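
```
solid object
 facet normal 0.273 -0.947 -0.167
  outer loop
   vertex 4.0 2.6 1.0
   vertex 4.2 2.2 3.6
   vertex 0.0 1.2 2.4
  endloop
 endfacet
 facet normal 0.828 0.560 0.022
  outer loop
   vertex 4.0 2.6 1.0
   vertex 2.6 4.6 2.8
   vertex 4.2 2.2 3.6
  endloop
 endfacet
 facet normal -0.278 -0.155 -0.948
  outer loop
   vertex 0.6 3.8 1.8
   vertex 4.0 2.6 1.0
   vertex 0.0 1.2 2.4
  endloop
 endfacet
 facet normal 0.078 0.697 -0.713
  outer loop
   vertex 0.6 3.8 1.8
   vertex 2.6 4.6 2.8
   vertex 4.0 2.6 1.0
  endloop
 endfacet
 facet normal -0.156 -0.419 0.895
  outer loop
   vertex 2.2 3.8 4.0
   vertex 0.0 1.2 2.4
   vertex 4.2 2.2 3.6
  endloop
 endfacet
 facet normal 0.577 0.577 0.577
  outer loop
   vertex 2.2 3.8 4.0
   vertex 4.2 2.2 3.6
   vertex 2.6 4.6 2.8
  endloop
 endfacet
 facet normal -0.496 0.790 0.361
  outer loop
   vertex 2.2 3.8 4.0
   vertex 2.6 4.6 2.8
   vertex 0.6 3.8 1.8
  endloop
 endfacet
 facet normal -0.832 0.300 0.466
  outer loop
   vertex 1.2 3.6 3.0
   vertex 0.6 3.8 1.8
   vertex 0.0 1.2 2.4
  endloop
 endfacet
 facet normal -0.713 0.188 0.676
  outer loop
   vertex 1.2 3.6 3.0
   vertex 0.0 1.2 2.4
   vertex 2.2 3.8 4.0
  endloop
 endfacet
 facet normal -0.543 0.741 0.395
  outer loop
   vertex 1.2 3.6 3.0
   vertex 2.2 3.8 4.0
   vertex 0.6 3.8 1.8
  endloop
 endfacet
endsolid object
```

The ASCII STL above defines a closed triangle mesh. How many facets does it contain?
10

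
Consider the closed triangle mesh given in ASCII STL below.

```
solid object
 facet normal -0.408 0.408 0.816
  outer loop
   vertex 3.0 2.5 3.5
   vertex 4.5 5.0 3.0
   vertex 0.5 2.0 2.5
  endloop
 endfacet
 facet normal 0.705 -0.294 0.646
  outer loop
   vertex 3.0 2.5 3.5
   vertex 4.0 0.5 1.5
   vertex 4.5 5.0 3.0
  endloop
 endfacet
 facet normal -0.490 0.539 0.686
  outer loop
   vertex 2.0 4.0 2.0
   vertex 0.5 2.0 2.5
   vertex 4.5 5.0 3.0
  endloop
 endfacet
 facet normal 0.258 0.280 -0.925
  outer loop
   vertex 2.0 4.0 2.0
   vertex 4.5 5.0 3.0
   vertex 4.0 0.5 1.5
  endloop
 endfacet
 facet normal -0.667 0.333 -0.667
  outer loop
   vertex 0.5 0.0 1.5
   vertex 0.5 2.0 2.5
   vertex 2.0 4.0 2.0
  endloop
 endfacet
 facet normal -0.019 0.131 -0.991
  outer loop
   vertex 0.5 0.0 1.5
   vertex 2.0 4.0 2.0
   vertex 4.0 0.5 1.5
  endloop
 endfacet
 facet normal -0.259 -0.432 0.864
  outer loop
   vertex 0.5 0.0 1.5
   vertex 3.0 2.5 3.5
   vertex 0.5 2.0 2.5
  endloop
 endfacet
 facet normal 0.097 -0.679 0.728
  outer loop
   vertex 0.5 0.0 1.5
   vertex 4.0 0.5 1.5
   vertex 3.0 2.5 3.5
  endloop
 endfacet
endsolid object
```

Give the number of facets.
8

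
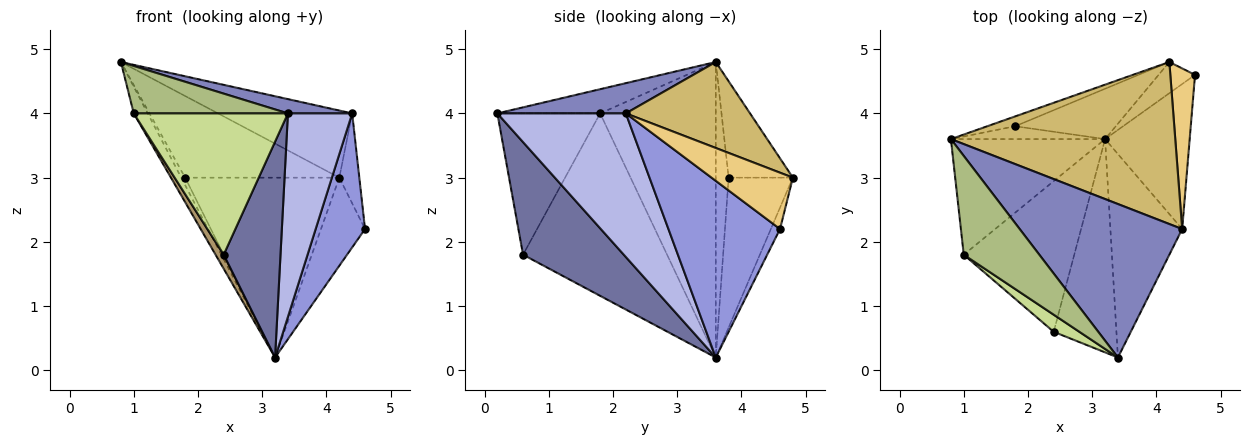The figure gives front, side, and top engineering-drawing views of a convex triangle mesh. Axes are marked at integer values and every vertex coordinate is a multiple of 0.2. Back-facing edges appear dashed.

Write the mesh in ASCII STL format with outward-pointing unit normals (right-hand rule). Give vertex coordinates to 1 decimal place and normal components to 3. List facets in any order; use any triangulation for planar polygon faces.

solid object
 facet normal 0.784 -0.442 -0.437
  outer loop
   vertex 2.4 0.6 1.8
   vertex 3.2 3.6 0.2
   vertex 3.4 0.2 4.0
  endloop
 endfacet
 facet normal 0.182 -0.091 0.979
  outer loop
   vertex 4.4 2.2 4.0
   vertex 0.8 3.6 4.8
   vertex 3.4 0.2 4.0
  endloop
 endfacet
 facet normal 0.838 -0.371 -0.401
  outer loop
   vertex 4.4 2.2 4.0
   vertex 3.2 3.6 0.2
   vertex 4.6 4.6 2.2
  endloop
 endfacet
 facet normal 0.816 -0.408 -0.408
  outer loop
   vertex 4.4 2.2 4.0
   vertex 3.4 0.2 4.0
   vertex 3.2 3.6 0.2
  endloop
 endfacet
 facet normal -0.856 0.261 -0.447
  outer loop
   vertex 1.8 3.8 3.0
   vertex 3.2 3.6 0.2
   vertex 0.8 3.6 4.8
  endloop
 endfacet
 facet normal -0.277 -0.416 0.866
  outer loop
   vertex 1.0 1.8 4.0
   vertex 3.4 0.2 4.0
   vertex 0.8 3.6 4.8
  endloop
 endfacet
 facet normal -0.552 -0.828 0.100
  outer loop
   vertex 1.0 1.8 4.0
   vertex 2.4 0.6 1.8
   vertex 3.4 0.2 4.0
  endloop
 endfacet
 facet normal -0.882 0.106 -0.460
  outer loop
   vertex 1.0 1.8 4.0
   vertex 0.8 3.6 4.8
   vertex 3.2 3.6 0.2
  endloop
 endfacet
 facet normal -0.854 -0.048 -0.517
  outer loop
   vertex 1.0 1.8 4.0
   vertex 3.2 3.6 0.2
   vertex 2.4 0.6 1.8
  endloop
 endfacet
 facet normal 0.334 0.361 0.871
  outer loop
   vertex 4.2 4.8 3.0
   vertex 0.8 3.6 4.8
   vertex 4.4 2.2 4.0
  endloop
 endfacet
 facet normal 0.893 0.219 0.392
  outer loop
   vertex 4.2 4.8 3.0
   vertex 4.4 2.2 4.0
   vertex 4.6 4.6 2.2
  endloop
 endfacet
 facet normal -0.382 0.917 -0.110
  outer loop
   vertex 4.2 4.8 3.0
   vertex 1.8 3.8 3.0
   vertex 0.8 3.6 4.8
  endloop
 endfacet
 facet normal -0.193 0.925 -0.328
  outer loop
   vertex 4.2 4.8 3.0
   vertex 4.6 4.6 2.2
   vertex 3.2 3.6 0.2
  endloop
 endfacet
 facet normal -0.372 0.894 -0.250
  outer loop
   vertex 4.2 4.8 3.0
   vertex 3.2 3.6 0.2
   vertex 1.8 3.8 3.0
  endloop
 endfacet
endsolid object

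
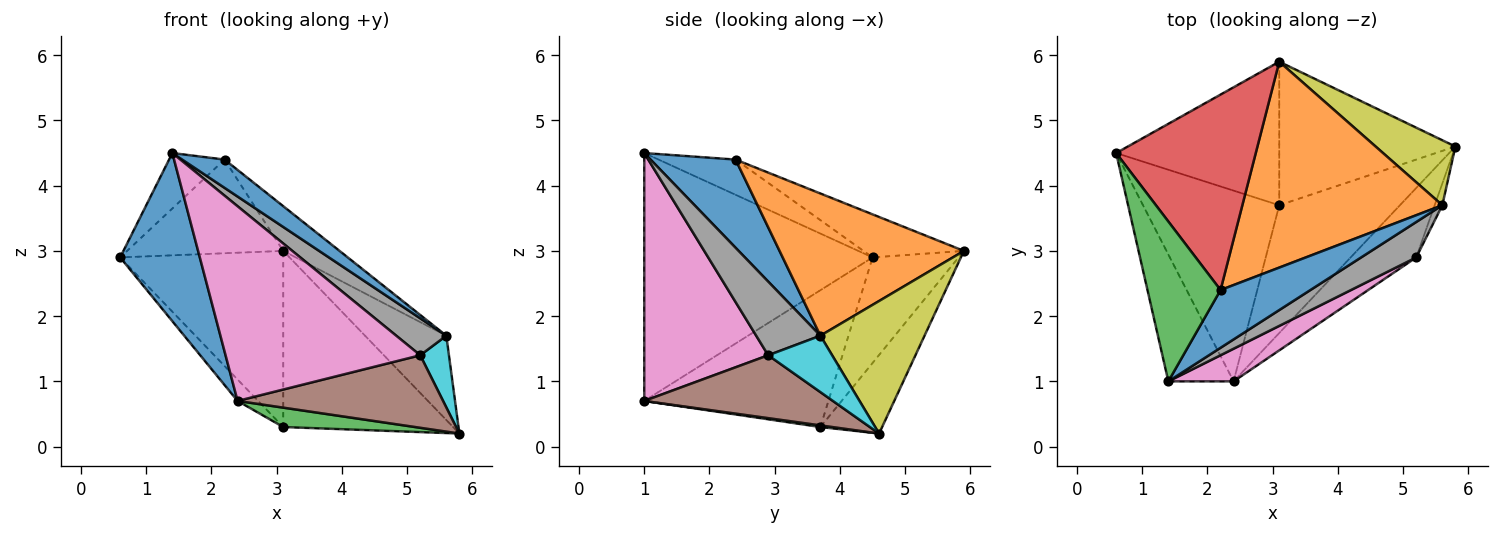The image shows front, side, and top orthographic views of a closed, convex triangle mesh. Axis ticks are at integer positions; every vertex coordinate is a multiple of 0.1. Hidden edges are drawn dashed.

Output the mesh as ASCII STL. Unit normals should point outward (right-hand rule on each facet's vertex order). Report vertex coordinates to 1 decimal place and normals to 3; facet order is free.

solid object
 facet normal -0.916 -0.320 -0.241
  outer loop
   vertex 1.4 1.0 4.5
   vertex 0.6 4.5 2.9
   vertex 2.4 1.0 0.7
  endloop
 endfacet
 facet normal -0.706 0.079 -0.703
  outer loop
   vertex 3.1 3.7 0.3
   vertex 2.4 1.0 0.7
   vertex 0.6 4.5 2.9
  endloop
 endfacet
 facet normal 0.013 -0.150 -0.989
  outer loop
   vertex 3.1 3.7 0.3
   vertex 5.8 4.6 0.2
   vertex 2.4 1.0 0.7
  endloop
 endfacet
 facet normal -0.378 0.718 -0.585
  outer loop
   vertex 3.1 3.7 0.3
   vertex 0.6 4.5 2.9
   vertex 3.1 5.9 3.0
  endloop
 endfacet
 facet normal -0.271 0.746 -0.608
  outer loop
   vertex 3.1 3.7 0.3
   vertex 3.1 5.9 3.0
   vertex 5.8 4.6 0.2
  endloop
 endfacet
 facet normal 0.553 -0.602 -0.576
  outer loop
   vertex 5.2 2.9 1.4
   vertex 2.4 1.0 0.7
   vertex 5.8 4.6 0.2
  endloop
 endfacet
 facet normal 0.532 -0.835 0.140
  outer loop
   vertex 5.2 2.9 1.4
   vertex 1.4 1.0 4.5
   vertex 2.4 1.0 0.7
  endloop
 endfacet
 facet normal 0.679 -0.530 0.508
  outer loop
   vertex 5.6 3.7 1.7
   vertex 1.4 1.0 4.5
   vertex 5.2 2.9 1.4
  endloop
 endfacet
 facet normal 0.712 0.556 0.429
  outer loop
   vertex 5.6 3.7 1.7
   vertex 5.8 4.6 0.2
   vertex 3.1 5.9 3.0
  endloop
 endfacet
 facet normal 0.905 -0.406 -0.123
  outer loop
   vertex 5.6 3.7 1.7
   vertex 5.2 2.9 1.4
   vertex 5.8 4.6 0.2
  endloop
 endfacet
 facet normal 0.661 -0.330 0.674
  outer loop
   vertex 2.2 2.4 4.4
   vertex 1.4 1.0 4.5
   vertex 5.6 3.7 1.7
  endloop
 endfacet
 facet normal 0.571 0.174 0.802
  outer loop
   vertex 2.2 2.4 4.4
   vertex 5.6 3.7 1.7
   vertex 3.1 5.9 3.0
  endloop
 endfacet
 facet normal -0.415 0.298 0.860
  outer loop
   vertex 2.2 2.4 4.4
   vertex 0.6 4.5 2.9
   vertex 1.4 1.0 4.5
  endloop
 endfacet
 facet normal -0.268 0.416 0.869
  outer loop
   vertex 2.2 2.4 4.4
   vertex 3.1 5.9 3.0
   vertex 0.6 4.5 2.9
  endloop
 endfacet
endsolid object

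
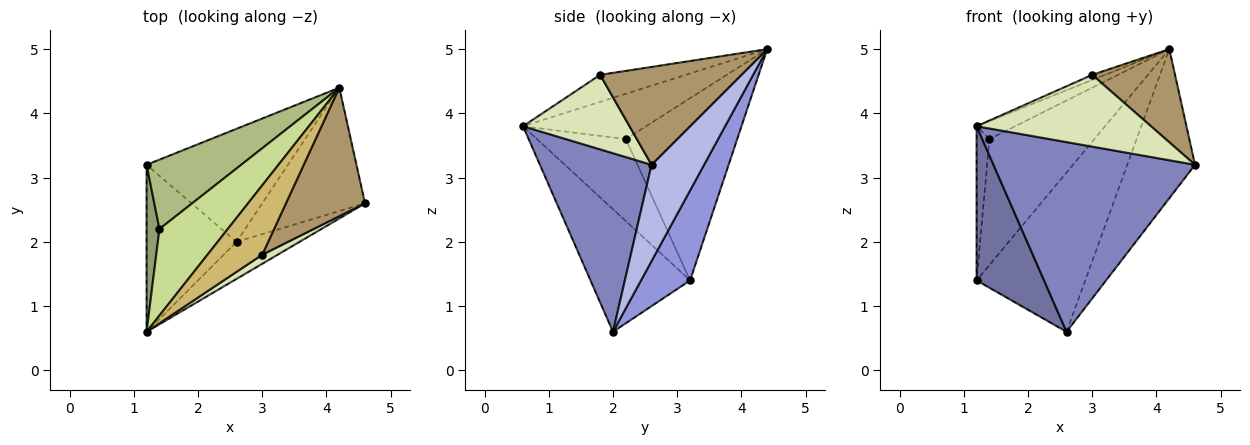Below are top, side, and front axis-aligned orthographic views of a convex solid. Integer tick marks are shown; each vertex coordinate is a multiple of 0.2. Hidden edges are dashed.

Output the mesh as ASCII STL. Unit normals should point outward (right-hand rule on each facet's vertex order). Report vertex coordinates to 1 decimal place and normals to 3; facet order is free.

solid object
 facet normal -0.708 -0.479 -0.519
  outer loop
   vertex 2.6 2.0 0.6
   vertex 1.2 0.6 3.8
   vertex 1.2 3.2 1.4
  endloop
 endfacet
 facet normal 0.478 -0.862 -0.168
  outer loop
   vertex 2.6 2.0 0.6
   vertex 4.6 2.6 3.2
   vertex 1.2 0.6 3.8
  endloop
 endfacet
 facet normal 0.346 0.765 -0.543
  outer loop
   vertex 2.6 2.0 0.6
   vertex 1.2 3.2 1.4
   vertex 4.2 4.4 5.0
  endloop
 endfacet
 facet normal 0.513 0.661 -0.547
  outer loop
   vertex 2.6 2.0 0.6
   vertex 4.2 4.4 5.0
   vertex 4.6 2.6 3.2
  endloop
 endfacet
 facet normal -0.978 0.141 0.153
  outer loop
   vertex 1.4 2.2 3.6
   vertex 1.2 3.2 1.4
   vertex 1.2 0.6 3.8
  endloop
 endfacet
 facet normal -0.681 0.642 0.353
  outer loop
   vertex 1.4 2.2 3.6
   vertex 4.2 4.4 5.0
   vertex 1.2 3.2 1.4
  endloop
 endfacet
 facet normal -0.545 0.171 0.821
  outer loop
   vertex 1.4 2.2 3.6
   vertex 1.2 0.6 3.8
   vertex 4.2 4.4 5.0
  endloop
 endfacet
 facet normal 0.518 -0.849 0.107
  outer loop
   vertex 3.0 1.8 4.6
   vertex 1.2 0.6 3.8
   vertex 4.6 2.6 3.2
  endloop
 endfacet
 facet normal 0.708 -0.415 0.572
  outer loop
   vertex 3.0 1.8 4.6
   vertex 4.6 2.6 3.2
   vertex 4.2 4.4 5.0
  endloop
 endfacet
 facet normal -0.442 0.066 0.895
  outer loop
   vertex 3.0 1.8 4.6
   vertex 4.2 4.4 5.0
   vertex 1.2 0.6 3.8
  endloop
 endfacet
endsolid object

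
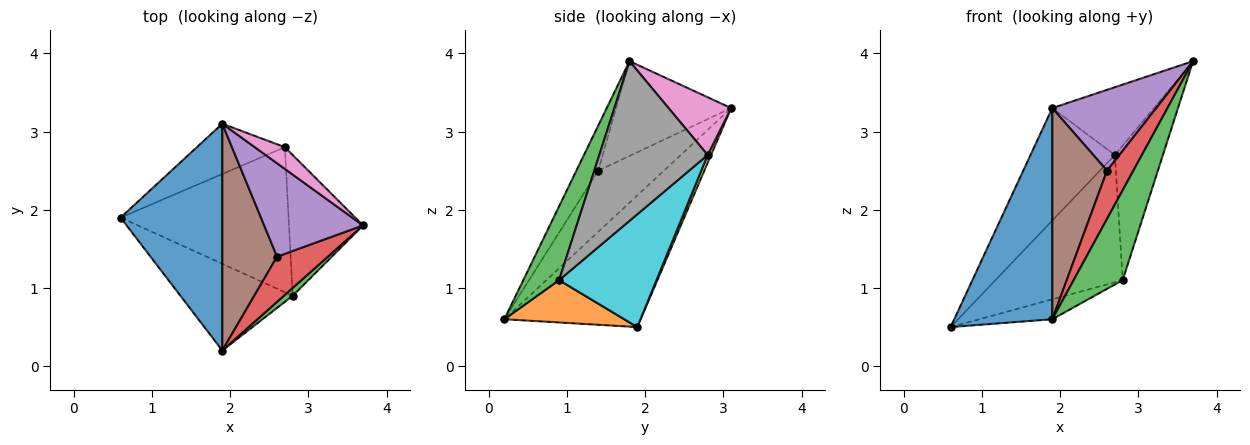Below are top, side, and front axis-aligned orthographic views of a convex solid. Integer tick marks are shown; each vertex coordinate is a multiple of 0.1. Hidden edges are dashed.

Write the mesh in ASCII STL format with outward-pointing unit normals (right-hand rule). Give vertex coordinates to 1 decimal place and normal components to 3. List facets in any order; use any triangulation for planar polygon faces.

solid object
 facet normal -0.688 -0.495 0.531
  outer loop
   vertex 1.9 3.1 3.3
   vertex 0.6 1.9 0.5
   vertex 1.9 0.2 0.6
  endloop
 endfacet
 facet normal 0.345 0.210 -0.915
  outer loop
   vertex 2.8 0.9 1.1
   vertex 1.9 0.2 0.6
   vertex 0.6 1.9 0.5
  endloop
 endfacet
 facet normal 0.588 -0.806 0.070
  outer loop
   vertex 2.8 0.9 1.1
   vertex 3.7 1.8 3.9
   vertex 1.9 0.2 0.6
  endloop
 endfacet
 facet normal -0.518 -0.624 0.585
  outer loop
   vertex 2.6 1.4 2.5
   vertex 1.9 0.2 0.6
   vertex 3.7 1.8 3.9
  endloop
 endfacet
 facet normal -0.587 -0.530 0.612
  outer loop
   vertex 2.6 1.4 2.5
   vertex 3.7 1.8 3.9
   vertex 1.9 3.1 3.3
  endloop
 endfacet
 facet normal -0.633 -0.527 0.566
  outer loop
   vertex 2.6 1.4 2.5
   vertex 1.9 3.1 3.3
   vertex 1.9 0.2 0.6
  endloop
 endfacet
 facet normal 0.506 0.822 0.263
  outer loop
   vertex 2.7 2.8 2.7
   vertex 1.9 3.1 3.3
   vertex 3.7 1.8 3.9
  endloop
 endfacet
 facet normal 0.842 0.373 -0.390
  outer loop
   vertex 2.7 2.8 2.7
   vertex 3.7 1.8 3.9
   vertex 2.8 0.9 1.1
  endloop
 endfacet
 facet normal 0.036 0.912 -0.408
  outer loop
   vertex 2.7 2.8 2.7
   vertex 0.6 1.9 0.5
   vertex 1.9 3.1 3.3
  endloop
 endfacet
 facet normal 0.451 0.589 -0.671
  outer loop
   vertex 2.7 2.8 2.7
   vertex 2.8 0.9 1.1
   vertex 0.6 1.9 0.5
  endloop
 endfacet
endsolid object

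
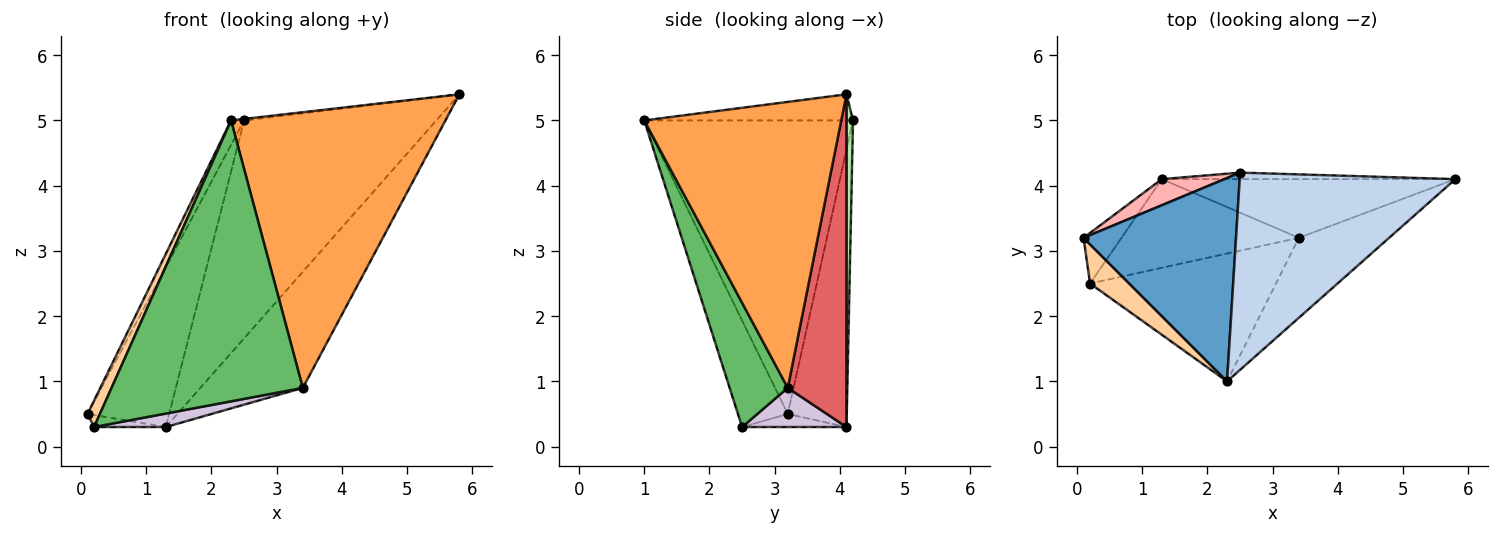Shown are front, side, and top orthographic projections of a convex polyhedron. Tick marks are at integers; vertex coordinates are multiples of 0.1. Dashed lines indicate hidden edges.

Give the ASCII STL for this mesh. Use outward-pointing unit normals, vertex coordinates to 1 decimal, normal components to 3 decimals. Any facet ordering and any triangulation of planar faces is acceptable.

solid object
 facet normal -0.886 0.055 0.460
  outer loop
   vertex 2.5 4.2 5.0
   vertex 0.1 3.2 0.5
   vertex 2.3 1.0 5.0
  endloop
 endfacet
 facet normal -0.120 0.008 0.993
  outer loop
   vertex 2.5 4.2 5.0
   vertex 2.3 1.0 5.0
   vertex 5.8 4.1 5.4
  endloop
 endfacet
 facet normal 0.662 -0.720 -0.209
  outer loop
   vertex 3.4 3.2 0.9
   vertex 5.8 4.1 5.4
   vertex 2.3 1.0 5.0
  endloop
 endfacet
 facet normal -0.914 -0.227 0.336
  outer loop
   vertex 0.2 2.5 0.3
   vertex 2.3 1.0 5.0
   vertex 0.1 3.2 0.5
  endloop
 endfacet
 facet normal 0.267 -0.877 -0.399
  outer loop
   vertex 0.2 2.5 0.3
   vertex 3.4 3.2 0.9
   vertex 2.3 1.0 5.0
  endloop
 endfacet
 facet normal 0.034 0.999 -0.030
  outer loop
   vertex 1.3 4.1 0.3
   vertex 2.5 4.2 5.0
   vertex 5.8 4.1 5.4
  endloop
 endfacet
 facet normal 0.455 0.795 -0.402
  outer loop
   vertex 1.3 4.1 0.3
   vertex 5.8 4.1 5.4
   vertex 3.4 3.2 0.9
  endloop
 endfacet
 facet normal -0.581 0.803 0.131
  outer loop
   vertex 1.3 4.1 0.3
   vertex 0.1 3.2 0.5
   vertex 2.5 4.2 5.0
  endloop
 endfacet
 facet normal -0.318 0.218 -0.923
  outer loop
   vertex 1.3 4.1 0.3
   vertex 0.2 2.5 0.3
   vertex 0.1 3.2 0.5
  endloop
 endfacet
 facet normal 0.213 -0.147 -0.966
  outer loop
   vertex 1.3 4.1 0.3
   vertex 3.4 3.2 0.9
   vertex 0.2 2.5 0.3
  endloop
 endfacet
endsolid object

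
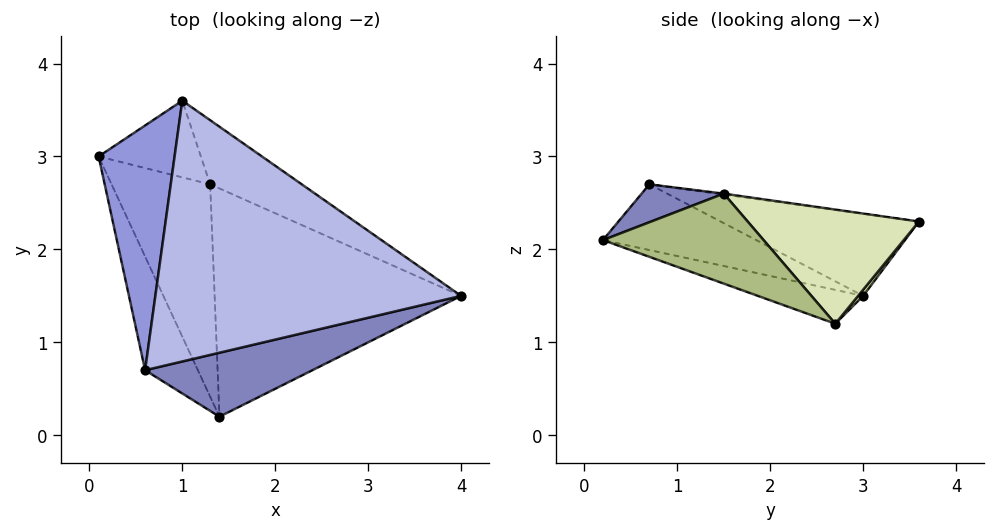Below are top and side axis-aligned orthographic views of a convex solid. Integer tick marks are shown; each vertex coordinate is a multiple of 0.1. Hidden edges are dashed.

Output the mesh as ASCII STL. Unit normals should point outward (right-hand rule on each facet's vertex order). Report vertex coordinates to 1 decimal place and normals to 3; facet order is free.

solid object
 facet normal -0.698 -0.444 -0.561
  outer loop
   vertex 0.6 0.7 2.7
   vertex 0.1 3.0 1.5
   vertex 1.4 0.2 2.1
  endloop
 endfacet
 facet normal 0.171 -0.633 0.755
  outer loop
   vertex 0.6 0.7 2.7
   vertex 1.4 0.2 2.1
   vertex 4.0 1.5 2.6
  endloop
 endfacet
 facet normal -0.720 0.191 0.667
  outer loop
   vertex 1.0 3.6 2.3
   vertex 0.1 3.0 1.5
   vertex 0.6 0.7 2.7
  endloop
 endfacet
 facet normal -0.003 0.137 0.991
  outer loop
   vertex 1.0 3.6 2.3
   vertex 0.6 0.7 2.7
   vertex 4.0 1.5 2.6
  endloop
 endfacet
 facet normal -0.306 -0.333 -0.892
  outer loop
   vertex 1.3 2.7 1.2
   vertex 1.4 0.2 2.1
   vertex 0.1 3.0 1.5
  endloop
 endfacet
 facet normal 0.326 -0.309 -0.894
  outer loop
   vertex 1.3 2.7 1.2
   vertex 4.0 1.5 2.6
   vertex 1.4 0.2 2.1
  endloop
 endfacet
 facet normal 0.038 0.778 -0.627
  outer loop
   vertex 1.3 2.7 1.2
   vertex 0.1 3.0 1.5
   vertex 1.0 3.6 2.3
  endloop
 endfacet
 facet normal 0.545 0.716 -0.437
  outer loop
   vertex 1.3 2.7 1.2
   vertex 1.0 3.6 2.3
   vertex 4.0 1.5 2.6
  endloop
 endfacet
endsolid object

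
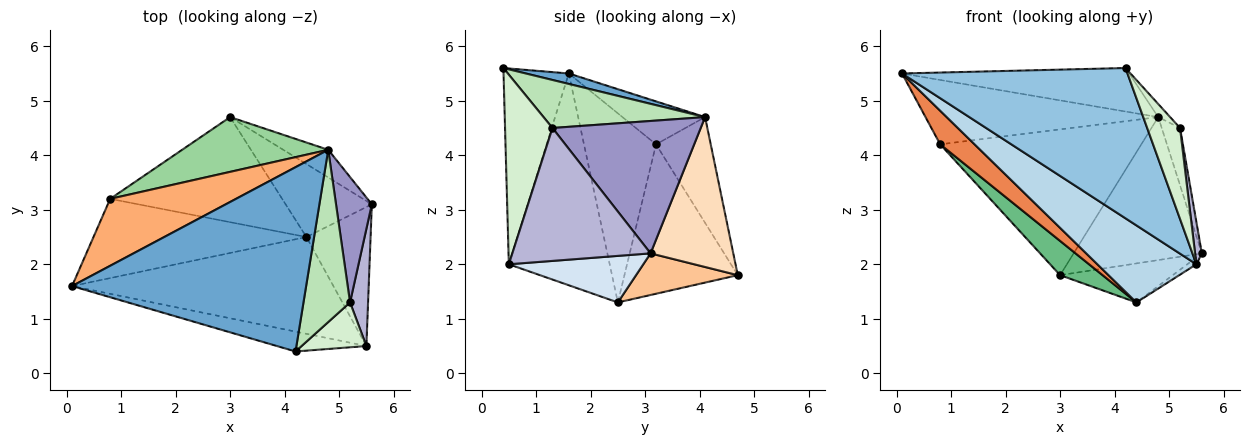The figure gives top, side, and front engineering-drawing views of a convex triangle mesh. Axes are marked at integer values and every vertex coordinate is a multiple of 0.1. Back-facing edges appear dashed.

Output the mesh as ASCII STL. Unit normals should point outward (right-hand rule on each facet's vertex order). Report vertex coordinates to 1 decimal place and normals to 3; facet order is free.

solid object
 facet normal 0.043 0.229 0.972
  outer loop
   vertex 4.8 4.1 4.7
   vertex 0.1 1.6 5.5
   vertex 4.2 0.4 5.6
  endloop
 endfacet
 facet normal -0.276 -0.953 -0.126
  outer loop
   vertex 5.5 0.5 2.0
   vertex 4.2 0.4 5.6
   vertex 0.1 1.6 5.5
  endloop
 endfacet
 facet normal -0.535 -0.526 -0.661
  outer loop
   vertex 5.5 0.5 2.0
   vertex 0.1 1.6 5.5
   vertex 4.4 2.5 1.3
  endloop
 endfacet
 facet normal 0.587 0.040 -0.809
  outer loop
   vertex 5.5 0.5 2.0
   vertex 4.4 2.5 1.3
   vertex 5.6 3.1 2.2
  endloop
 endfacet
 facet normal -0.633 -0.302 -0.713
  outer loop
   vertex 0.8 3.2 4.2
   vertex 4.4 2.5 1.3
   vertex 0.1 1.6 5.5
  endloop
 endfacet
 facet normal -0.239 0.673 0.700
  outer loop
   vertex 0.8 3.2 4.2
   vertex 0.1 1.6 5.5
   vertex 4.8 4.1 4.7
  endloop
 endfacet
 facet normal 0.392 0.434 -0.811
  outer loop
   vertex 3.0 4.7 1.8
   vertex 5.6 3.1 2.2
   vertex 4.4 2.5 1.3
  endloop
 endfacet
 facet normal 0.535 0.829 -0.161
  outer loop
   vertex 3.0 4.7 1.8
   vertex 4.8 4.1 4.7
   vertex 5.6 3.1 2.2
  endloop
 endfacet
 facet normal -0.637 -0.239 -0.733
  outer loop
   vertex 3.0 4.7 1.8
   vertex 4.4 2.5 1.3
   vertex 0.8 3.2 4.2
  endloop
 endfacet
 facet normal -0.247 0.907 0.341
  outer loop
   vertex 3.0 4.7 1.8
   vertex 0.8 3.2 4.2
   vertex 4.8 4.1 4.7
  endloop
 endfacet
 facet normal 0.717 0.053 0.695
  outer loop
   vertex 5.2 1.3 4.5
   vertex 4.8 4.1 4.7
   vertex 4.2 0.4 5.6
  endloop
 endfacet
 facet normal 0.791 -0.549 0.270
  outer loop
   vertex 5.2 1.3 4.5
   vertex 4.2 0.4 5.6
   vertex 5.5 0.5 2.0
  endloop
 endfacet
 facet normal 0.958 0.118 0.259
  outer loop
   vertex 5.2 1.3 4.5
   vertex 5.6 3.1 2.2
   vertex 4.8 4.1 4.7
  endloop
 endfacet
 facet normal 0.990 -0.048 0.134
  outer loop
   vertex 5.2 1.3 4.5
   vertex 5.5 0.5 2.0
   vertex 5.6 3.1 2.2
  endloop
 endfacet
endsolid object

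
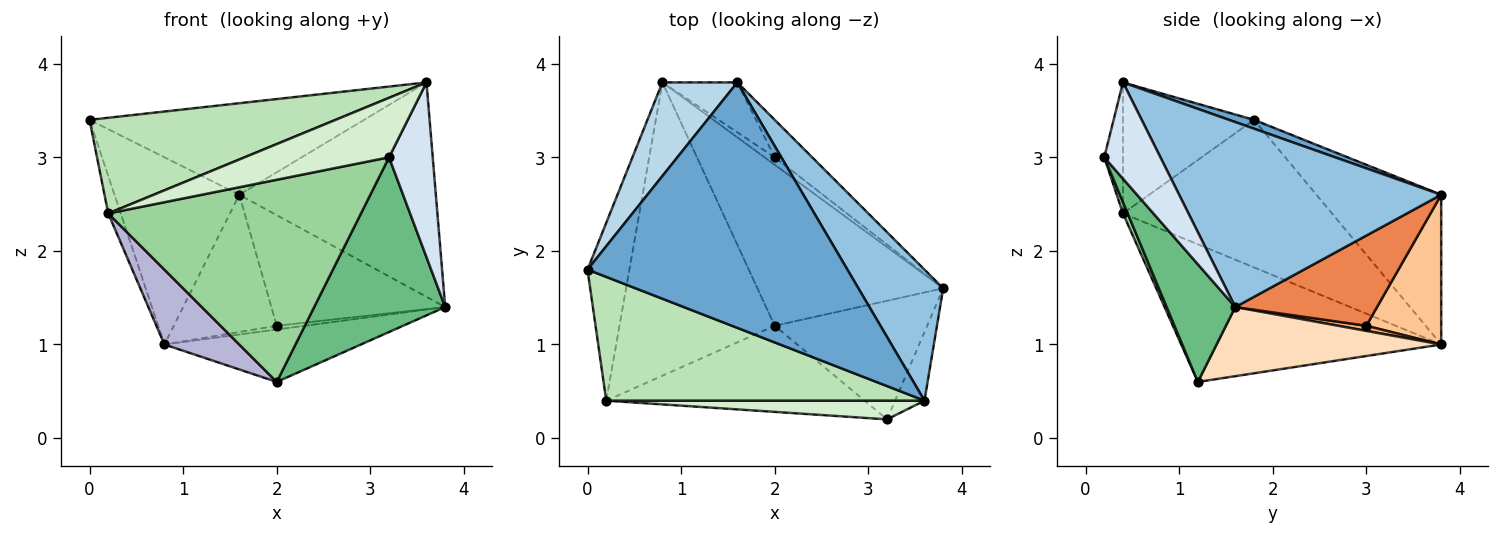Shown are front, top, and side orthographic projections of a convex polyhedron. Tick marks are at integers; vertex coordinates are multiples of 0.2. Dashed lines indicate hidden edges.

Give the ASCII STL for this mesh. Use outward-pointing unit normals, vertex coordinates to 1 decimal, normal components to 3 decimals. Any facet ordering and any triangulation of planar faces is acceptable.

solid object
 facet normal 0.032 0.349 0.937
  outer loop
   vertex 3.6 0.4 3.8
   vertex 1.6 3.8 2.6
   vertex 0.0 1.8 3.4
  endloop
 endfacet
 facet normal 0.751 0.563 0.344
  outer loop
   vertex 3.6 0.4 3.8
   vertex 3.8 1.6 1.4
   vertex 1.6 3.8 2.6
  endloop
 endfacet
 facet normal -0.667 0.667 0.333
  outer loop
   vertex 0.8 3.8 1.0
   vertex 0.0 1.8 3.4
   vertex 1.6 3.8 2.6
  endloop
 endfacet
 facet normal 0.767 -0.597 -0.234
  outer loop
   vertex 3.2 0.2 3.0
   vertex 3.8 1.6 1.4
   vertex 3.6 0.4 3.8
  endloop
 endfacet
 facet normal 0.611 0.750 -0.254
  outer loop
   vertex 2.0 3.0 1.2
   vertex 1.6 3.8 2.6
   vertex 3.8 1.6 1.4
  endloop
 endfacet
 facet normal 0.408 0.408 -0.816
  outer loop
   vertex 2.0 3.0 1.2
   vertex 3.8 1.6 1.4
   vertex 0.8 3.8 1.0
  endloop
 endfacet
 facet normal 0.564 0.776 -0.282
  outer loop
   vertex 2.0 3.0 1.2
   vertex 0.8 3.8 1.0
   vertex 1.6 3.8 2.6
  endloop
 endfacet
 facet normal 0.334 0.292 -0.896
  outer loop
   vertex 2.0 1.2 0.6
   vertex 0.8 3.8 1.0
   vertex 3.8 1.6 1.4
  endloop
 endfacet
 facet normal 0.398 -0.759 -0.515
  outer loop
   vertex 2.0 1.2 0.6
   vertex 3.8 1.6 1.4
   vertex 3.2 0.2 3.0
  endloop
 endfacet
 facet normal 0.017 -0.920 -0.392
  outer loop
   vertex 0.2 0.4 2.4
   vertex 2.0 1.2 0.6
   vertex 3.2 0.2 3.0
  endloop
 endfacet
 facet normal -0.310 -0.582 0.752
  outer loop
   vertex 0.2 0.4 2.4
   vertex 3.6 0.4 3.8
   vertex 0.0 1.8 3.4
  endloop
 endfacet
 facet normal -0.123 -0.947 0.298
  outer loop
   vertex 0.2 0.4 2.4
   vertex 3.2 0.2 3.0
   vertex 3.6 0.4 3.8
  endloop
 endfacet
 facet normal -0.960 0.057 -0.272
  outer loop
   vertex 0.2 0.4 2.4
   vertex 0.0 1.8 3.4
   vertex 0.8 3.8 1.0
  endloop
 endfacet
 facet normal -0.652 -0.188 -0.735
  outer loop
   vertex 0.2 0.4 2.4
   vertex 0.8 3.8 1.0
   vertex 2.0 1.2 0.6
  endloop
 endfacet
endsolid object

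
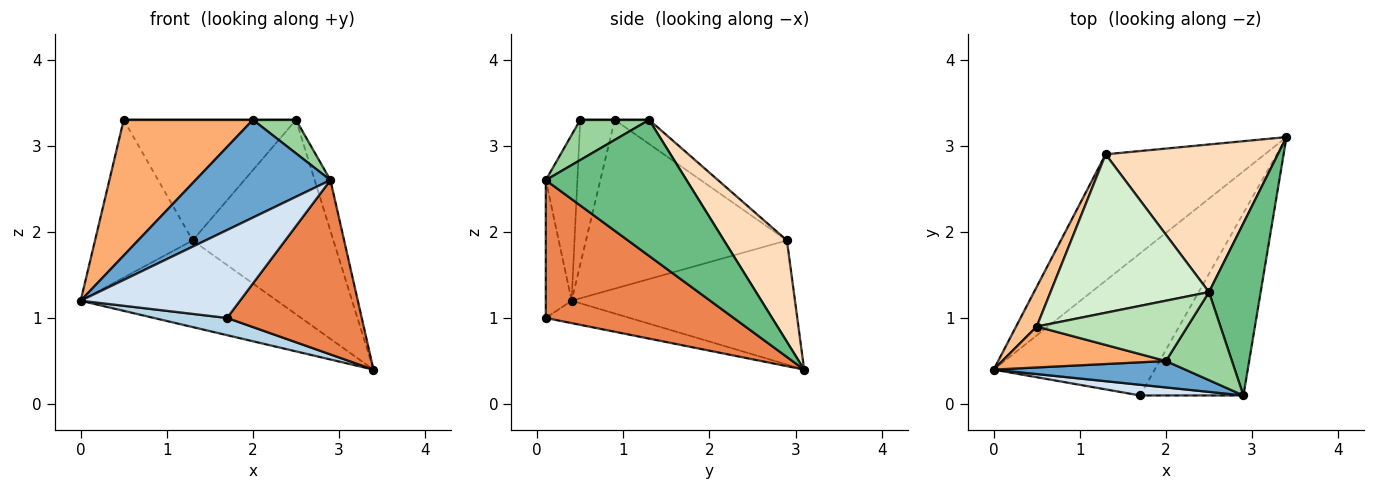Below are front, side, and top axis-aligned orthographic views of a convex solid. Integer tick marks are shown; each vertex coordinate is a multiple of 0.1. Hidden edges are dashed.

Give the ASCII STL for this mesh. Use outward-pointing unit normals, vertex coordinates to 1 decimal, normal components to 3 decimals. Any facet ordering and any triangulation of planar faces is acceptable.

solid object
 facet normal -0.220 -0.942 0.255
  outer loop
   vertex 2.0 0.5 3.3
   vertex 0.0 0.4 1.2
   vertex 2.9 0.1 2.6
  endloop
 endfacet
 facet normal -0.541 0.476 -0.694
  outer loop
   vertex 1.3 2.9 1.9
   vertex 3.4 3.1 0.4
   vertex 0.0 0.4 1.2
  endloop
 endfacet
 facet normal -0.137 -0.119 -0.983
  outer loop
   vertex 1.7 0.1 1.0
   vertex 0.0 0.4 1.2
   vertex 3.4 3.1 0.4
  endloop
 endfacet
 facet normal -0.159 -0.980 0.119
  outer loop
   vertex 1.7 0.1 1.0
   vertex 2.9 0.1 2.6
   vertex 0.0 0.4 1.2
  endloop
 endfacet
 facet normal 0.694 -0.497 -0.521
  outer loop
   vertex 1.7 0.1 1.0
   vertex 3.4 3.1 0.4
   vertex 2.9 0.1 2.6
  endloop
 endfacet
 facet normal -0.247 -0.928 0.280
  outer loop
   vertex 0.5 0.9 3.3
   vertex 0.0 0.4 1.2
   vertex 2.0 0.5 3.3
  endloop
 endfacet
 facet normal -0.894 0.434 0.109
  outer loop
   vertex 0.5 0.9 3.3
   vertex 1.3 2.9 1.9
   vertex 0.0 0.4 1.2
  endloop
 endfacet
 facet normal 0.336 0.750 0.570
  outer loop
   vertex 2.5 1.3 3.3
   vertex 3.4 3.1 0.4
   vertex 1.3 2.9 1.9
  endloop
 endfacet
 facet normal 0.930 0.104 0.353
  outer loop
   vertex 2.5 1.3 3.3
   vertex 2.9 0.1 2.6
   vertex 3.4 3.1 0.4
  endloop
 endfacet
 facet normal 0.494 -0.309 0.812
  outer loop
   vertex 2.5 1.3 3.3
   vertex 2.0 0.5 3.3
   vertex 2.9 0.1 2.6
  endloop
 endfacet
 facet normal 0.000 0.000 1.000
  outer loop
   vertex 2.5 1.3 3.3
   vertex 0.5 0.9 3.3
   vertex 2.0 0.5 3.3
  endloop
 endfacet
 facet normal -0.120 0.601 0.790
  outer loop
   vertex 2.5 1.3 3.3
   vertex 1.3 2.9 1.9
   vertex 0.5 0.9 3.3
  endloop
 endfacet
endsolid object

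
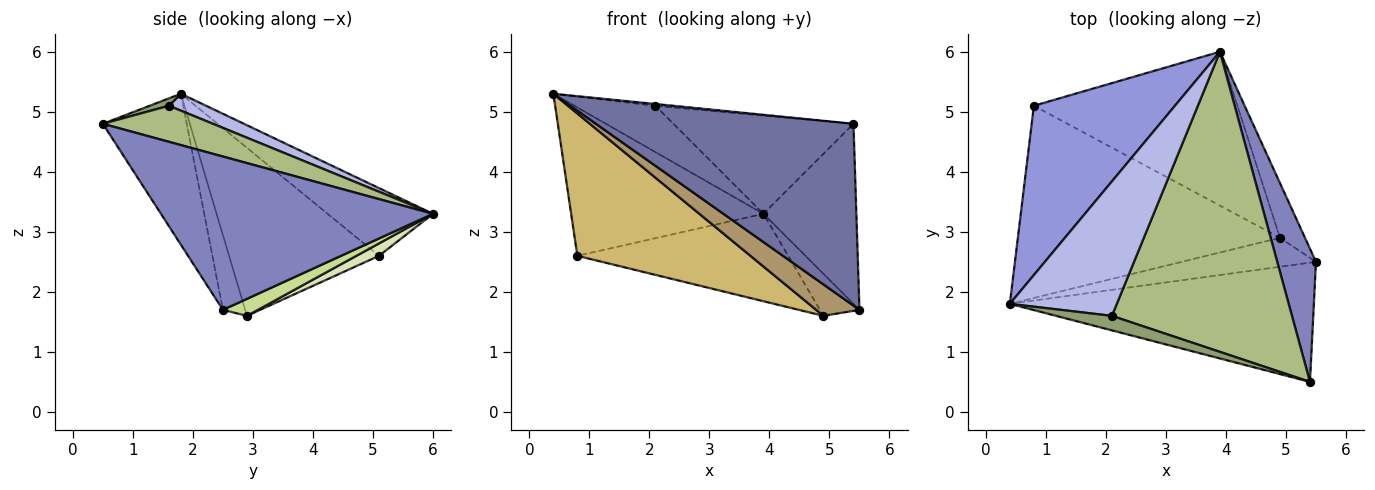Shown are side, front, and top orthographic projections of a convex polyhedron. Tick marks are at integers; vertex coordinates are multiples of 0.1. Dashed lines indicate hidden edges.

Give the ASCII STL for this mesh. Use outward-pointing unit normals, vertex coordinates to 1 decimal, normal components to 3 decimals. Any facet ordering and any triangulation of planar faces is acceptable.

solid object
 facet normal -0.263 -0.807 -0.529
  outer loop
   vertex 5.4 0.5 4.8
   vertex 0.4 1.8 5.3
   vertex 5.5 2.5 1.7
  endloop
 endfacet
 facet normal 0.920 0.314 0.233
  outer loop
   vertex 5.4 0.5 4.8
   vertex 5.5 2.5 1.7
   vertex 3.9 6.0 3.3
  endloop
 endfacet
 facet normal -0.340 0.620 0.707
  outer loop
   vertex 0.8 5.1 2.6
   vertex 0.4 1.8 5.3
   vertex 3.9 6.0 3.3
  endloop
 endfacet
 facet normal 0.148 0.322 0.935
  outer loop
   vertex 2.1 1.6 5.1
   vertex 3.9 6.0 3.3
   vertex 0.4 1.8 5.3
  endloop
 endfacet
 facet normal 0.130 0.122 0.984
  outer loop
   vertex 2.1 1.6 5.1
   vertex 0.4 1.8 5.3
   vertex 5.4 0.5 4.8
  endloop
 endfacet
 facet normal 0.187 0.306 0.934
  outer loop
   vertex 2.1 1.6 5.1
   vertex 5.4 0.5 4.8
   vertex 3.9 6.0 3.3
  endloop
 endfacet
 facet normal 0.474 0.536 -0.699
  outer loop
   vertex 4.9 2.9 1.6
   vertex 3.9 6.0 3.3
   vertex 5.5 2.5 1.7
  endloop
 endfacet
 facet normal 0.053 0.493 -0.868
  outer loop
   vertex 4.9 2.9 1.6
   vertex 0.8 5.1 2.6
   vertex 3.9 6.0 3.3
  endloop
 endfacet
 facet normal -0.353 -0.688 -0.634
  outer loop
   vertex 4.9 2.9 1.6
   vertex 5.5 2.5 1.7
   vertex 0.4 1.8 5.3
  endloop
 endfacet
 facet normal -0.458 -0.529 -0.714
  outer loop
   vertex 4.9 2.9 1.6
   vertex 0.4 1.8 5.3
   vertex 0.8 5.1 2.6
  endloop
 endfacet
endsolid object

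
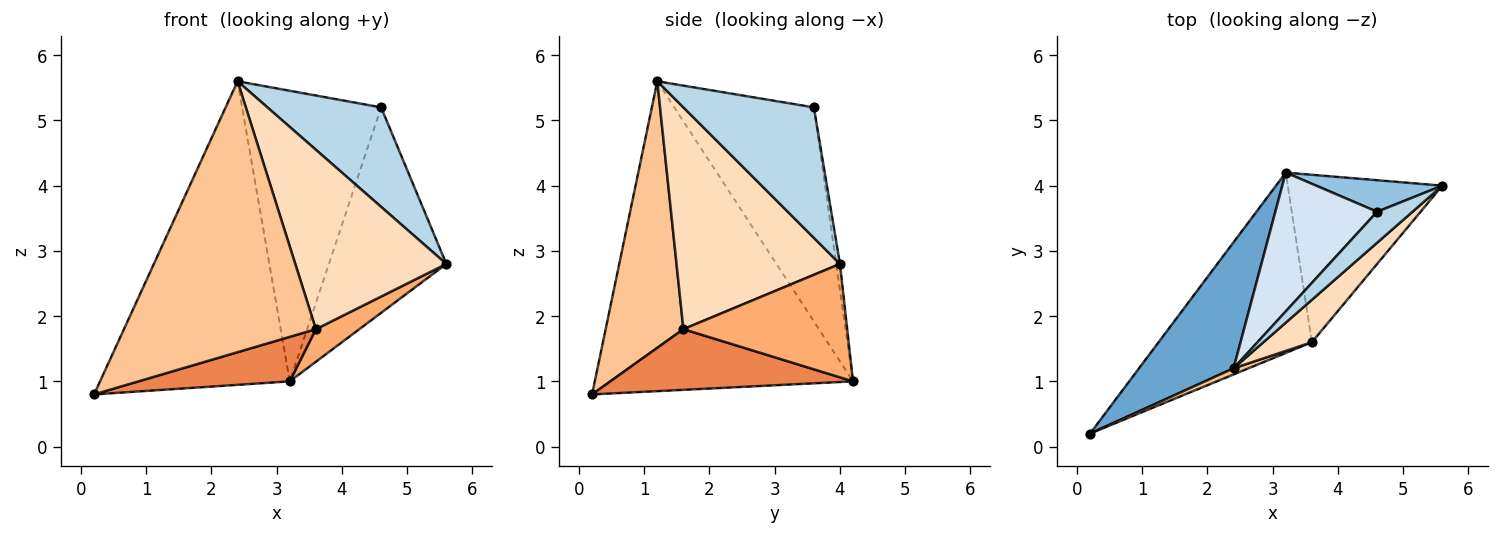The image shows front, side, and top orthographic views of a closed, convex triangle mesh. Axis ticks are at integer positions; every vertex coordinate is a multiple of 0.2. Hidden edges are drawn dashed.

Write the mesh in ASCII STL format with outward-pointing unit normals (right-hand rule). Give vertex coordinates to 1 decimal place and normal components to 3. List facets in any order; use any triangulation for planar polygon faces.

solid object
 facet normal -0.783 0.575 0.239
  outer loop
   vertex 2.4 1.2 5.6
   vertex 3.2 4.2 1.0
   vertex 0.2 0.2 0.8
  endloop
 endfacet
 facet normal -0.031 0.988 0.152
  outer loop
   vertex 4.6 3.6 5.2
   vertex 5.6 4.0 2.8
   vertex 3.2 4.2 1.0
  endloop
 endfacet
 facet normal 0.739 -0.644 0.200
  outer loop
   vertex 4.6 3.6 5.2
   vertex 2.4 1.2 5.6
   vertex 5.6 4.0 2.8
  endloop
 endfacet
 facet normal -0.671 0.669 0.319
  outer loop
   vertex 4.6 3.6 5.2
   vertex 3.2 4.2 1.0
   vertex 2.4 1.2 5.6
  endloop
 endfacet
 facet normal 0.359 -0.224 -0.906
  outer loop
   vertex 3.6 1.6 1.8
   vertex 0.2 0.2 0.8
   vertex 3.2 4.2 1.0
  endloop
 endfacet
 facet normal 0.584 -0.155 -0.796
  outer loop
   vertex 3.6 1.6 1.8
   vertex 3.2 4.2 1.0
   vertex 5.6 4.0 2.8
  endloop
 endfacet
 facet normal 0.375 -0.927 0.021
  outer loop
   vertex 3.6 1.6 1.8
   vertex 2.4 1.2 5.6
   vertex 0.2 0.2 0.8
  endloop
 endfacet
 facet normal 0.725 -0.670 0.158
  outer loop
   vertex 3.6 1.6 1.8
   vertex 5.6 4.0 2.8
   vertex 2.4 1.2 5.6
  endloop
 endfacet
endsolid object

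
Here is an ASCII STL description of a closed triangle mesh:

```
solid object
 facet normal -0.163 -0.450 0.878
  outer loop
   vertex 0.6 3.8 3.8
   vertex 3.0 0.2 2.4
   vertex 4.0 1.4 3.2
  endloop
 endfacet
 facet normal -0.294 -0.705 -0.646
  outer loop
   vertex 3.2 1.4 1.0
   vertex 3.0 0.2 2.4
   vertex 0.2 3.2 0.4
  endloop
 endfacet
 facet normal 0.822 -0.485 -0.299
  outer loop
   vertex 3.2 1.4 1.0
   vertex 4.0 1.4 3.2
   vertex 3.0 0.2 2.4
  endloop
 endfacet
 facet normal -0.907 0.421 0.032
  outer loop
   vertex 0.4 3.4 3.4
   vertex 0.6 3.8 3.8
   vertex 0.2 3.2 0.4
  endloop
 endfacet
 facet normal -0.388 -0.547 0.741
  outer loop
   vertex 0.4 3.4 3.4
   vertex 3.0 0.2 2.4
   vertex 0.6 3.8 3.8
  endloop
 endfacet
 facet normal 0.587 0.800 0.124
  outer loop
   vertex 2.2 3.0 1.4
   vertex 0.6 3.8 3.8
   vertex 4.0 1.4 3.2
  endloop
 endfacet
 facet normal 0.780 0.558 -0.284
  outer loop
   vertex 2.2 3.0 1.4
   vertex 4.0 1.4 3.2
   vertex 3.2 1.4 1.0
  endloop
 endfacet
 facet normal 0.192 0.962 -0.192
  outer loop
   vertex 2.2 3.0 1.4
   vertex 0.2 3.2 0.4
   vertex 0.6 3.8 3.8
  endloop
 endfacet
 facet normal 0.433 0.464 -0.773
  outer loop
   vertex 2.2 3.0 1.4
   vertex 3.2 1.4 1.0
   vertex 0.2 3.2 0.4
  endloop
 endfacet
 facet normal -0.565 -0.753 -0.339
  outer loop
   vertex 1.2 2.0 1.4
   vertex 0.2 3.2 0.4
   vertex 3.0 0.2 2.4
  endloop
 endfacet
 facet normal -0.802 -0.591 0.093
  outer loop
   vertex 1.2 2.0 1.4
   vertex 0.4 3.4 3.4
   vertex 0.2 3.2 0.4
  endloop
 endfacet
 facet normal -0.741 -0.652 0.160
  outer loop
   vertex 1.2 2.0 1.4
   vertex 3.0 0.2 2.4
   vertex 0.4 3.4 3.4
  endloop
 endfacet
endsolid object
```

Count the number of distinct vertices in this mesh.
8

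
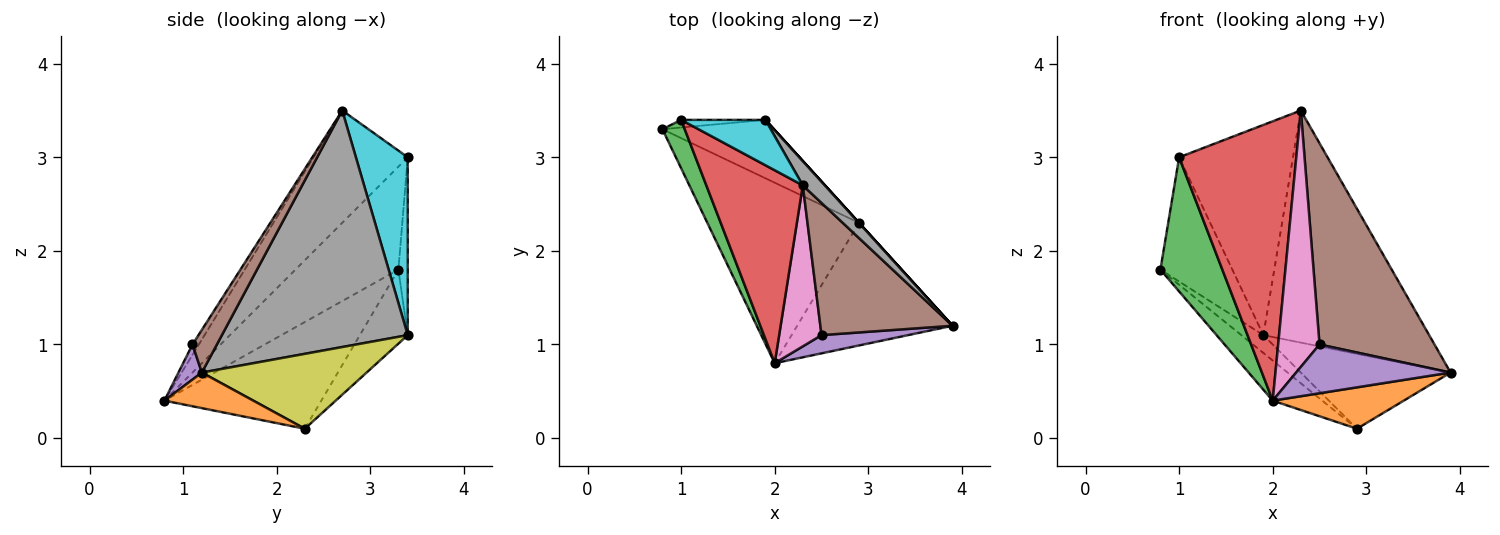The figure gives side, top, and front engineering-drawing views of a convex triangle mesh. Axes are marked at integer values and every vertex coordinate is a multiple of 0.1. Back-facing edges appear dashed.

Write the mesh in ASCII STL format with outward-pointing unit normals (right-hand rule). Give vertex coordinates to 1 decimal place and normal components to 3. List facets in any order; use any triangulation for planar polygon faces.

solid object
 facet normal -0.566 0.179 -0.805
  outer loop
   vertex 2.9 2.3 0.1
   vertex 2.0 0.8 0.4
   vertex 0.8 3.3 1.8
  endloop
 endfacet
 facet normal 0.212 -0.312 -0.926
  outer loop
   vertex 2.9 2.3 0.1
   vertex 3.9 1.2 0.7
   vertex 2.0 0.8 0.4
  endloop
 endfacet
 facet normal -0.843 -0.507 0.183
  outer loop
   vertex 1.0 3.4 3.0
   vertex 0.8 3.3 1.8
   vertex 2.0 0.8 0.4
  endloop
 endfacet
 facet normal -0.552 -0.686 0.474
  outer loop
   vertex 1.0 3.4 3.0
   vertex 2.0 0.8 0.4
   vertex 2.3 2.7 3.5
  endloop
 endfacet
 facet normal 0.141 -0.927 0.347
  outer loop
   vertex 2.5 1.1 1.0
   vertex 2.0 0.8 0.4
   vertex 3.9 1.2 0.7
  endloop
 endfacet
 facet normal 0.175 -0.823 0.541
  outer loop
   vertex 2.5 1.1 1.0
   vertex 3.9 1.2 0.7
   vertex 2.3 2.7 3.5
  endloop
 endfacet
 facet normal -0.129 -0.840 0.527
  outer loop
   vertex 2.5 1.1 1.0
   vertex 2.3 2.7 3.5
   vertex 2.0 0.8 0.4
  endloop
 endfacet
 facet normal 0.744 0.664 0.070
  outer loop
   vertex 1.9 3.4 1.1
   vertex 2.3 2.7 3.5
   vertex 3.9 1.2 0.7
  endloop
 endfacet
 facet normal 0.740 0.673 0.000
  outer loop
   vertex 1.9 3.4 1.1
   vertex 3.9 1.2 0.7
   vertex 2.9 2.3 0.1
  endloop
 endfacet
 facet normal 0.407 0.893 0.193
  outer loop
   vertex 1.9 3.4 1.1
   vertex 1.0 3.4 3.0
   vertex 2.3 2.7 3.5
  endloop
 endfacet
 facet normal -0.536 0.247 -0.807
  outer loop
   vertex 1.9 3.4 1.1
   vertex 2.9 2.3 0.1
   vertex 0.8 3.3 1.8
  endloop
 endfacet
 facet normal -0.129 0.990 -0.061
  outer loop
   vertex 1.9 3.4 1.1
   vertex 0.8 3.3 1.8
   vertex 1.0 3.4 3.0
  endloop
 endfacet
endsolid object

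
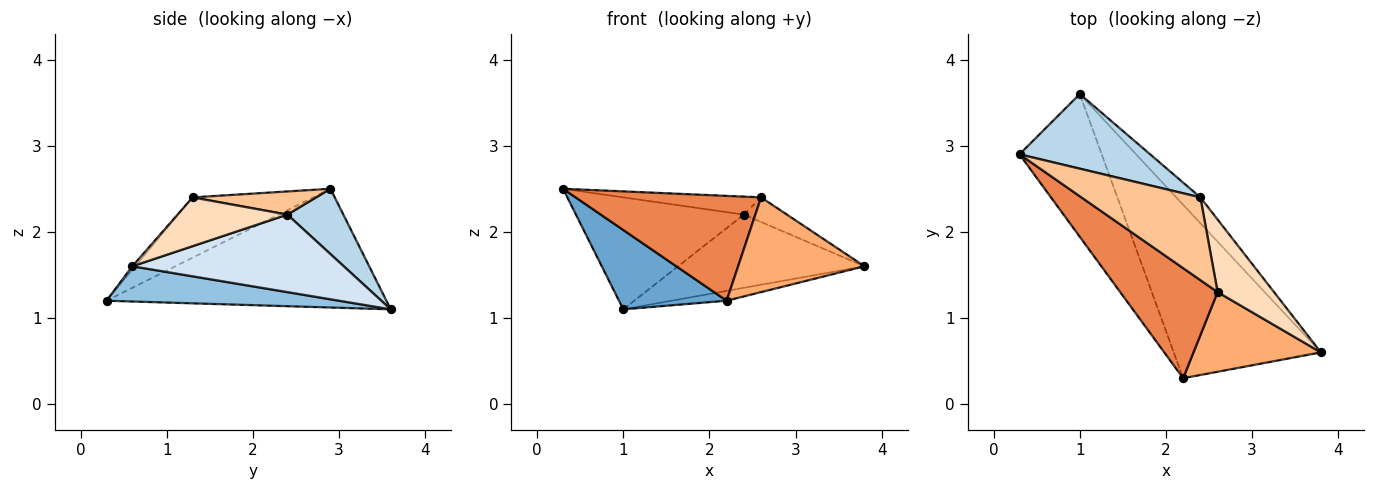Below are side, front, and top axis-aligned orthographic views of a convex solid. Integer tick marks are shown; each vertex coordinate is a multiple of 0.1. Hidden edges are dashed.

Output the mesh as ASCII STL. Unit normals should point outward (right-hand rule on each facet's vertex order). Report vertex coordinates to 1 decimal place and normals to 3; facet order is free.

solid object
 facet normal -0.784 -0.302 -0.543
  outer loop
   vertex 1.0 3.6 1.1
   vertex 2.2 0.3 1.2
   vertex 0.3 2.9 2.5
  endloop
 endfacet
 facet normal 0.232 0.055 -0.971
  outer loop
   vertex 1.0 3.6 1.1
   vertex 3.8 0.6 1.6
   vertex 2.2 0.3 1.2
  endloop
 endfacet
 facet normal 0.267 0.802 0.535
  outer loop
   vertex 2.4 2.4 2.2
   vertex 1.0 3.6 1.1
   vertex 0.3 2.9 2.5
  endloop
 endfacet
 facet normal 0.731 0.644 -0.227
  outer loop
   vertex 2.4 2.4 2.2
   vertex 3.8 0.6 1.6
   vertex 1.0 3.6 1.1
  endloop
 endfacet
 facet normal -0.409 -0.629 0.661
  outer loop
   vertex 2.6 1.3 2.4
   vertex 0.3 2.9 2.5
   vertex 2.2 0.3 1.2
  endloop
 endfacet
 facet normal -0.017 -0.765 0.644
  outer loop
   vertex 2.6 1.3 2.4
   vertex 2.2 0.3 1.2
   vertex 3.8 0.6 1.6
  endloop
 endfacet
 facet normal 0.187 0.209 0.960
  outer loop
   vertex 2.6 1.3 2.4
   vertex 2.4 2.4 2.2
   vertex 0.3 2.9 2.5
  endloop
 endfacet
 facet normal 0.633 0.248 0.733
  outer loop
   vertex 2.6 1.3 2.4
   vertex 3.8 0.6 1.6
   vertex 2.4 2.4 2.2
  endloop
 endfacet
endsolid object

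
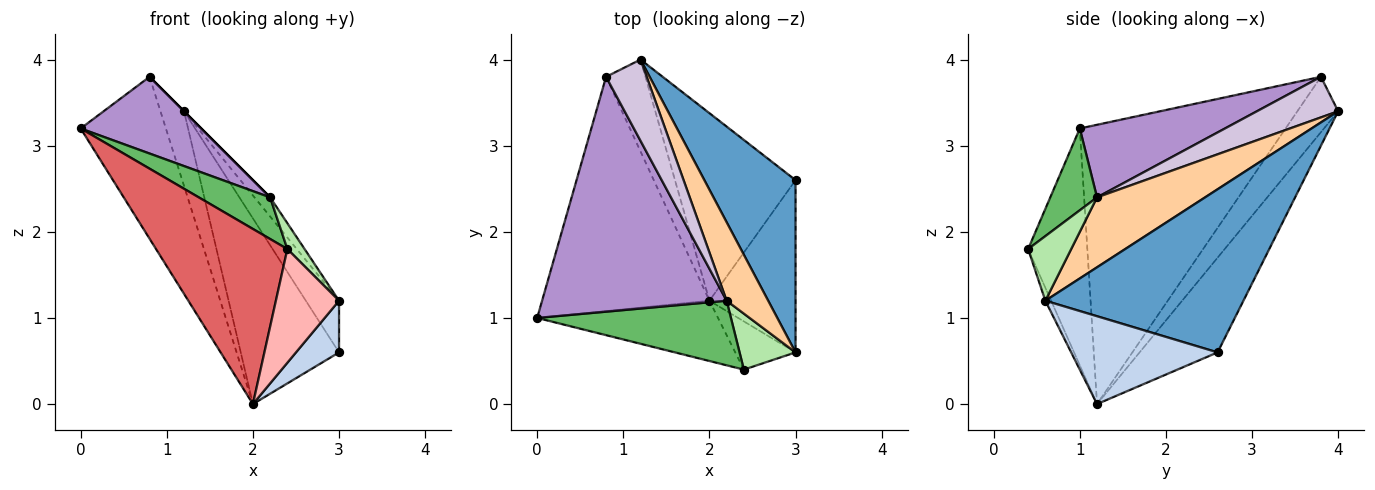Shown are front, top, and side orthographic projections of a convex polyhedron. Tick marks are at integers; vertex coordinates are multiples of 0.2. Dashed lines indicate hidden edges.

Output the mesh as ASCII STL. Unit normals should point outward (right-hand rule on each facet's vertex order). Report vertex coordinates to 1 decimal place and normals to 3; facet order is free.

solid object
 facet normal 0.864 0.145 0.483
  outer loop
   vertex 3.0 2.6 0.6
   vertex 1.2 4.0 3.4
   vertex 3.0 0.6 1.2
  endloop
 endfacet
 facet normal 0.699 -0.206 -0.685
  outer loop
   vertex 3.0 2.6 0.6
   vertex 3.0 0.6 1.2
   vertex 2.0 1.2 0.0
  endloop
 endfacet
 facet normal -0.488 0.614 -0.621
  outer loop
   vertex 3.0 2.6 0.6
   vertex 2.0 1.2 0.0
   vertex 1.2 4.0 3.4
  endloop
 endfacet
 facet normal 0.853 0.124 0.507
  outer loop
   vertex 2.2 1.2 2.4
   vertex 3.0 0.6 1.2
   vertex 1.2 4.0 3.4
  endloop
 endfacet
 facet normal 0.334 -0.511 0.792
  outer loop
   vertex 2.4 0.4 1.8
   vertex 2.2 1.2 2.4
   vertex 0.0 1.0 3.2
  endloop
 endfacet
 facet normal 0.723 -0.289 0.627
  outer loop
   vertex 2.4 0.4 1.8
   vertex 3.0 0.6 1.2
   vertex 2.2 1.2 2.4
  endloop
 endfacet
 facet normal -0.392 -0.870 -0.299
  outer loop
   vertex 2.4 0.4 1.8
   vertex 0.0 1.0 3.2
   vertex 2.0 1.2 0.0
  endloop
 endfacet
 facet normal -0.083 -0.917 -0.389
  outer loop
   vertex 2.4 0.4 1.8
   vertex 2.0 1.2 0.0
   vertex 3.0 0.6 1.2
  endloop
 endfacet
 facet normal 0.350 -0.291 0.890
  outer loop
   vertex 0.8 3.8 3.8
   vertex 0.0 1.0 3.2
   vertex 2.2 1.2 2.4
  endloop
 endfacet
 facet normal 0.707 0.000 0.707
  outer loop
   vertex 0.8 3.8 3.8
   vertex 2.2 1.2 2.4
   vertex 1.2 4.0 3.4
  endloop
 endfacet
 facet normal -0.808 0.335 -0.484
  outer loop
   vertex 0.8 3.8 3.8
   vertex 2.0 1.2 0.0
   vertex 0.0 1.0 3.2
  endloop
 endfacet
 facet normal -0.737 0.426 -0.524
  outer loop
   vertex 0.8 3.8 3.8
   vertex 1.2 4.0 3.4
   vertex 2.0 1.2 0.0
  endloop
 endfacet
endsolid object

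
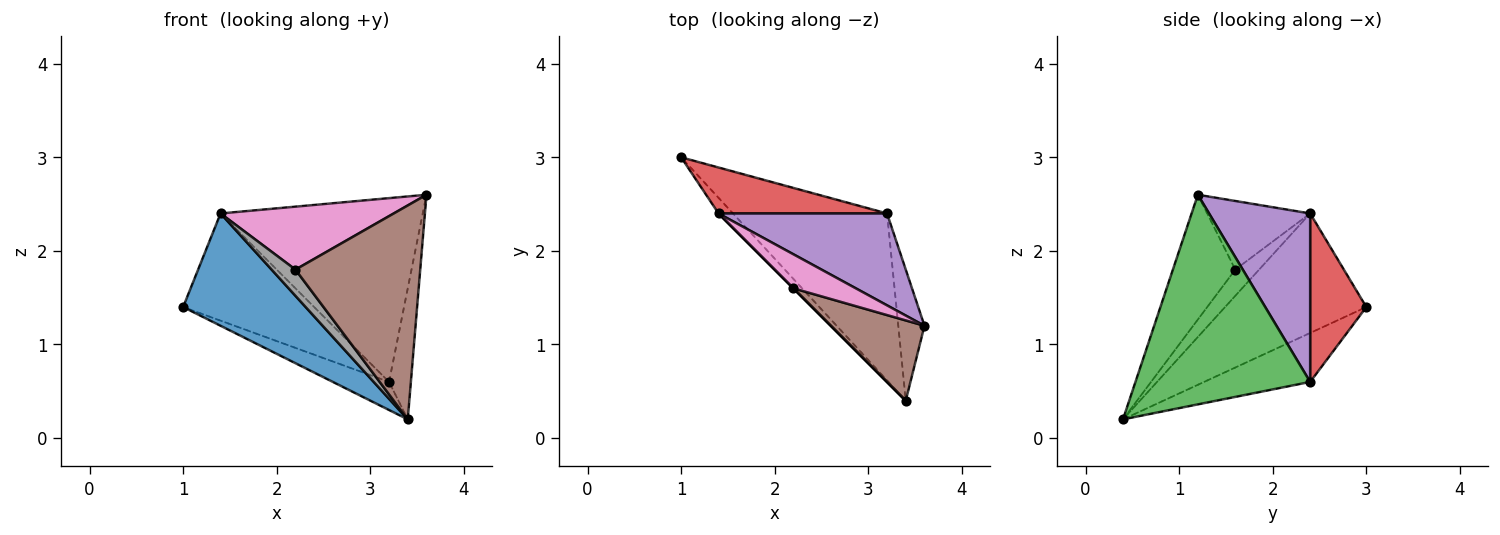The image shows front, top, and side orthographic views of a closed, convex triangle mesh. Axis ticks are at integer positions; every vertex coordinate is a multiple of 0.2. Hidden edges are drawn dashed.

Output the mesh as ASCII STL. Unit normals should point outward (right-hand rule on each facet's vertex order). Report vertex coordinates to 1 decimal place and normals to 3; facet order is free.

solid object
 facet normal -0.752 -0.653 -0.091
  outer loop
   vertex 1.4 2.4 2.4
   vertex 1.0 3.0 1.4
   vertex 3.4 0.4 0.2
  endloop
 endfacet
 facet normal -0.299 0.158 -0.941
  outer loop
   vertex 3.2 2.4 0.6
   vertex 3.4 0.4 0.2
   vertex 1.0 3.0 1.4
  endloop
 endfacet
 facet normal 0.985 0.123 -0.123
  outer loop
   vertex 3.2 2.4 0.6
   vertex 3.6 1.2 2.6
   vertex 3.4 0.4 0.2
  endloop
 endfacet
 facet normal 0.367 0.855 0.367
  outer loop
   vertex 3.2 2.4 0.6
   vertex 1.0 3.0 1.4
   vertex 1.4 2.4 2.4
  endloop
 endfacet
 facet normal 0.408 0.816 0.408
  outer loop
   vertex 3.2 2.4 0.6
   vertex 1.4 2.4 2.4
   vertex 3.6 1.2 2.6
  endloop
 endfacet
 facet normal -0.424 -0.848 0.318
  outer loop
   vertex 2.2 1.6 1.8
   vertex 3.4 0.4 0.2
   vertex 3.6 1.2 2.6
  endloop
 endfacet
 facet normal -0.463 -0.780 0.421
  outer loop
   vertex 2.2 1.6 1.8
   vertex 3.6 1.2 2.6
   vertex 1.4 2.4 2.4
  endloop
 endfacet
 facet normal -0.707 -0.707 0.000
  outer loop
   vertex 2.2 1.6 1.8
   vertex 1.4 2.4 2.4
   vertex 3.4 0.4 0.2
  endloop
 endfacet
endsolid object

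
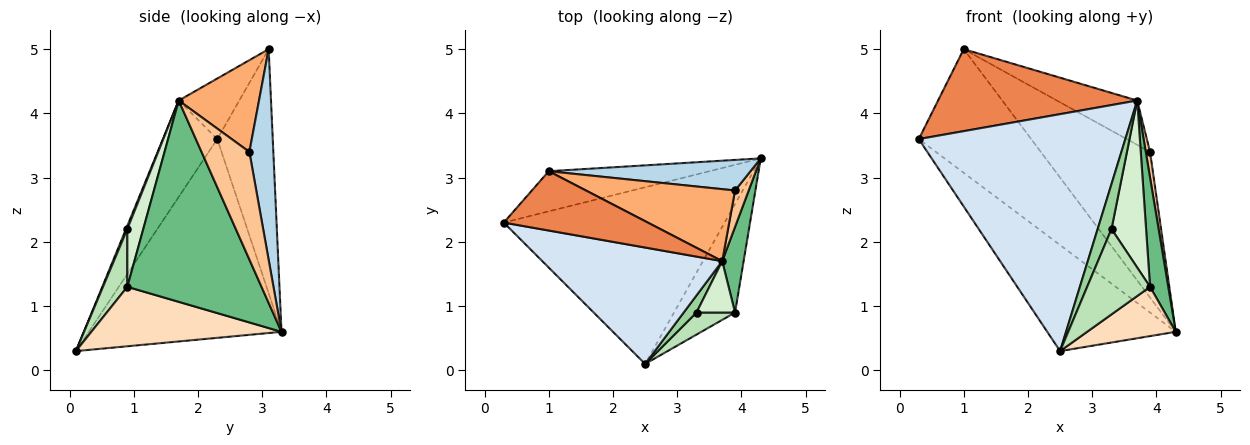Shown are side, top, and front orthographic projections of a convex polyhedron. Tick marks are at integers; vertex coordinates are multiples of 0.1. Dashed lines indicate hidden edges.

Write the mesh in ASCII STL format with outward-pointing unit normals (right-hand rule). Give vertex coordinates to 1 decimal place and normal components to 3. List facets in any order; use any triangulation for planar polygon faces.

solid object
 facet normal -0.611 0.407 -0.679
  outer loop
   vertex 2.5 0.1 0.3
   vertex 0.3 2.3 3.6
   vertex 4.3 3.3 0.6
  endloop
 endfacet
 facet normal -0.425 0.861 -0.280
  outer loop
   vertex 1.0 3.1 5.0
   vertex 4.3 3.3 0.6
   vertex 0.3 2.3 3.6
  endloop
 endfacet
 facet normal 0.210 0.957 0.201
  outer loop
   vertex 3.9 2.8 3.4
   vertex 4.3 3.3 0.6
   vertex 1.0 3.1 5.0
  endloop
 endfacet
 facet normal -0.230 -0.874 0.429
  outer loop
   vertex 3.7 1.7 4.2
   vertex 0.3 2.3 3.6
   vertex 2.5 0.1 0.3
  endloop
 endfacet
 facet normal -0.239 -0.787 0.569
  outer loop
   vertex 3.7 1.7 4.2
   vertex 1.0 3.1 5.0
   vertex 0.3 2.3 3.6
  endloop
 endfacet
 facet normal 0.464 0.464 0.754
  outer loop
   vertex 3.7 1.7 4.2
   vertex 3.9 2.8 3.4
   vertex 1.0 3.1 5.0
  endloop
 endfacet
 facet normal 0.988 -0.088 0.125
  outer loop
   vertex 3.7 1.7 4.2
   vertex 4.3 3.3 0.6
   vertex 3.9 2.8 3.4
  endloop
 endfacet
 facet normal 0.663 -0.309 -0.681
  outer loop
   vertex 3.9 0.9 1.3
   vertex 2.5 0.1 0.3
   vertex 4.3 3.3 0.6
  endloop
 endfacet
 facet normal 0.985 -0.134 0.105
  outer loop
   vertex 3.9 0.9 1.3
   vertex 4.3 3.3 0.6
   vertex 3.7 1.7 4.2
  endloop
 endfacet
 facet normal 0.089 -0.931 0.355
  outer loop
   vertex 3.3 0.9 2.2
   vertex 3.7 1.7 4.2
   vertex 2.5 0.1 0.3
  endloop
 endfacet
 facet normal 0.351 -0.907 0.234
  outer loop
   vertex 3.3 0.9 2.2
   vertex 2.5 0.1 0.3
   vertex 3.9 0.9 1.3
  endloop
 endfacet
 facet normal 0.404 -0.874 0.269
  outer loop
   vertex 3.3 0.9 2.2
   vertex 3.9 0.9 1.3
   vertex 3.7 1.7 4.2
  endloop
 endfacet
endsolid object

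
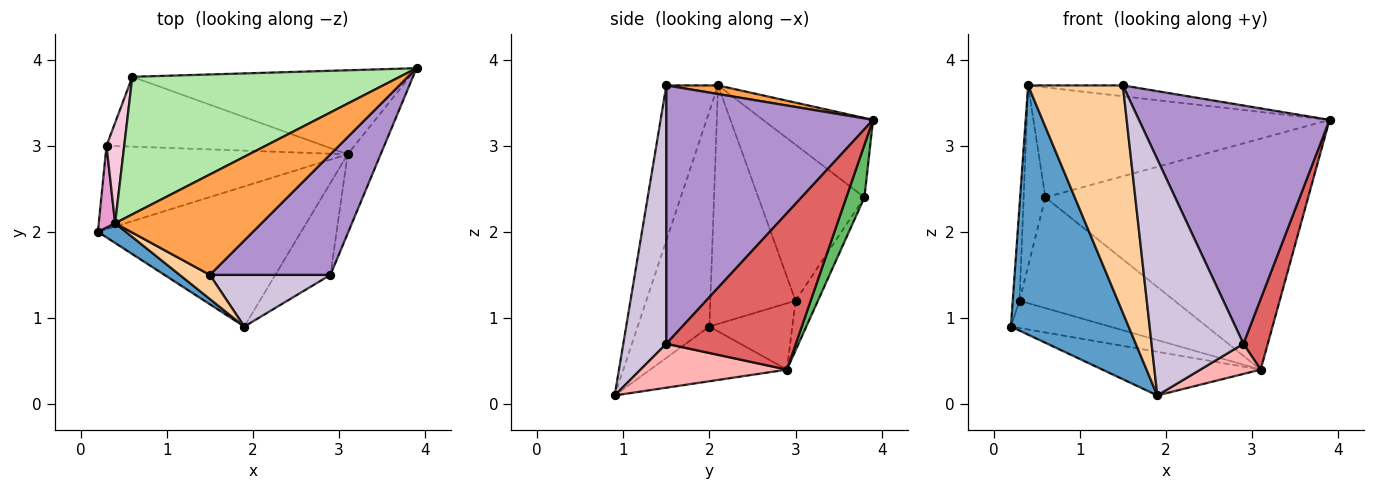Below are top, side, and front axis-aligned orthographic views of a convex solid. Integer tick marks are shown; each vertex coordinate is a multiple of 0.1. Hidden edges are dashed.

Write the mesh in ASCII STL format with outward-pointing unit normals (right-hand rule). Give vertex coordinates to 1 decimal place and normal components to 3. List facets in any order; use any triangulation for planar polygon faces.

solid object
 facet normal -0.519 -0.852 0.068
  outer loop
   vertex 0.4 2.1 3.7
   vertex 0.2 2.0 0.9
   vertex 1.9 0.9 0.1
  endloop
 endfacet
 facet normal -0.249 0.288 -0.925
  outer loop
   vertex 3.1 2.9 0.4
   vertex 1.9 0.9 0.1
   vertex 0.2 2.0 0.9
  endloop
 endfacet
 facet normal 0.058 0.107 0.993
  outer loop
   vertex 1.5 1.5 3.7
   vertex 3.9 3.9 3.3
   vertex 0.4 2.1 3.7
  endloop
 endfacet
 facet normal -0.477 -0.874 0.093
  outer loop
   vertex 1.5 1.5 3.7
   vertex 0.4 2.1 3.7
   vertex 1.9 0.9 0.1
  endloop
 endfacet
 facet normal 0.065 0.938 -0.341
  outer loop
   vertex 0.6 3.8 2.4
   vertex 3.9 3.9 3.3
   vertex 3.1 2.9 0.4
  endloop
 endfacet
 facet normal -0.226 0.608 0.761
  outer loop
   vertex 0.6 3.8 2.4
   vertex 0.4 2.1 3.7
   vertex 3.9 3.9 3.3
  endloop
 endfacet
 facet normal 0.962 -0.181 -0.203
  outer loop
   vertex 2.9 1.5 0.7
   vertex 3.1 2.9 0.4
   vertex 3.9 3.9 3.3
  endloop
 endfacet
 facet normal 0.604 -0.249 -0.758
  outer loop
   vertex 2.9 1.5 0.7
   vertex 1.9 0.9 0.1
   vertex 3.1 2.9 0.4
  endloop
 endfacet
 facet normal 0.695 -0.641 0.324
  outer loop
   vertex 2.9 1.5 0.7
   vertex 3.9 3.9 3.3
   vertex 1.5 1.5 3.7
  endloop
 endfacet
 facet normal 0.416 -0.888 0.194
  outer loop
   vertex 2.9 1.5 0.7
   vertex 1.5 1.5 3.7
   vertex 1.9 0.9 0.1
  endloop
 endfacet
 facet normal -0.252 0.301 -0.920
  outer loop
   vertex 0.3 3.0 1.2
   vertex 3.1 2.9 0.4
   vertex 0.2 2.0 0.9
  endloop
 endfacet
 facet normal -0.121 0.840 -0.529
  outer loop
   vertex 0.3 3.0 1.2
   vertex 0.6 3.8 2.4
   vertex 3.1 2.9 0.4
  endloop
 endfacet
 facet normal -0.995 0.079 0.068
  outer loop
   vertex 0.3 3.0 1.2
   vertex 0.2 2.0 0.9
   vertex 0.4 2.1 3.7
  endloop
 endfacet
 facet normal -0.974 0.199 0.111
  outer loop
   vertex 0.3 3.0 1.2
   vertex 0.4 2.1 3.7
   vertex 0.6 3.8 2.4
  endloop
 endfacet
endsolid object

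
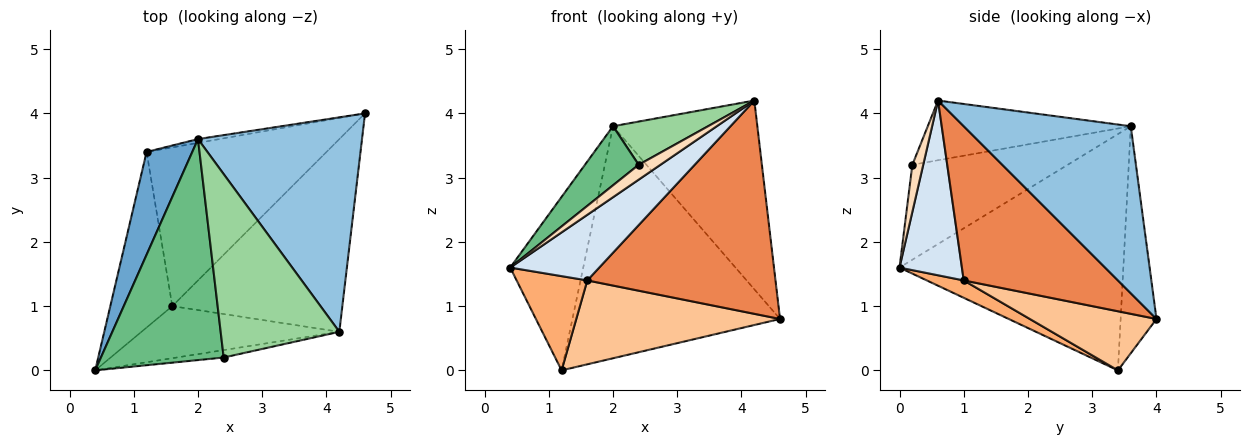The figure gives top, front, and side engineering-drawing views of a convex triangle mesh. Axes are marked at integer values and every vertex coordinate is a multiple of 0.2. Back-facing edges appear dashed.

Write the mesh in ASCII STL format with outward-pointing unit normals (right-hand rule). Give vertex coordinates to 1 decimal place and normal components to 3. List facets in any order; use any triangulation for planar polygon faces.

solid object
 facet normal -0.935 0.305 0.181
  outer loop
   vertex 2.0 3.6 3.8
   vertex 1.2 3.4 0.0
   vertex 0.4 0.0 1.6
  endloop
 endfacet
 facet normal 0.607 0.525 0.596
  outer loop
   vertex 2.0 3.6 3.8
   vertex 4.2 0.6 4.2
   vertex 4.6 4.0 0.8
  endloop
 endfacet
 facet normal -0.170 0.985 -0.016
  outer loop
   vertex 2.0 3.6 3.8
   vertex 4.6 4.0 0.8
   vertex 1.2 3.4 0.0
  endloop
 endfacet
 facet normal 0.481 -0.687 -0.545
  outer loop
   vertex 1.6 1.0 1.4
   vertex 4.2 0.6 4.2
   vertex 0.4 0.0 1.6
  endloop
 endfacet
 facet normal 0.519 -0.634 -0.573
  outer loop
   vertex 1.6 1.0 1.4
   vertex 4.6 4.0 0.8
   vertex 4.2 0.6 4.2
  endloop
 endfacet
 facet normal 0.240 -0.459 -0.855
  outer loop
   vertex 1.6 1.0 1.4
   vertex 0.4 0.0 1.6
   vertex 1.2 3.4 0.0
  endloop
 endfacet
 facet normal 0.279 -0.449 -0.849
  outer loop
   vertex 1.6 1.0 1.4
   vertex 1.2 3.4 0.0
   vertex 4.6 4.0 0.8
  endloop
 endfacet
 facet normal 0.408 -0.816 -0.408
  outer loop
   vertex 2.4 0.2 3.2
   vertex 0.4 0.0 1.6
   vertex 4.2 0.6 4.2
  endloop
 endfacet
 facet normal -0.598 -0.207 0.774
  outer loop
   vertex 2.4 0.2 3.2
   vertex 2.0 3.6 3.8
   vertex 0.4 0.0 1.6
  endloop
 endfacet
 facet normal -0.440 -0.206 0.874
  outer loop
   vertex 2.4 0.2 3.2
   vertex 4.2 0.6 4.2
   vertex 2.0 3.6 3.8
  endloop
 endfacet
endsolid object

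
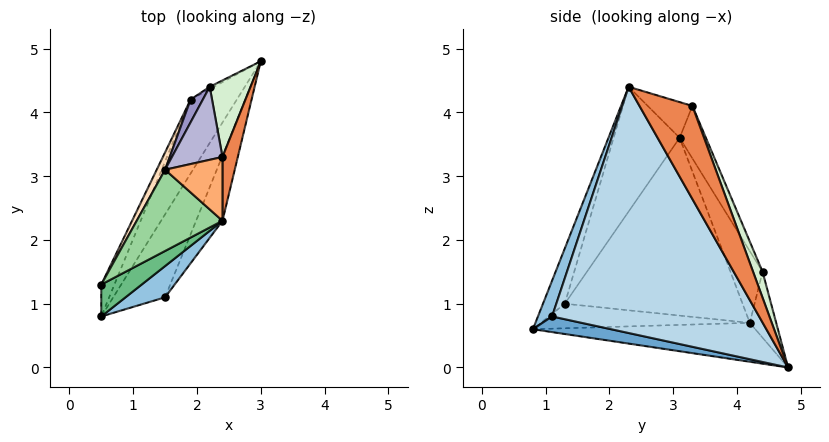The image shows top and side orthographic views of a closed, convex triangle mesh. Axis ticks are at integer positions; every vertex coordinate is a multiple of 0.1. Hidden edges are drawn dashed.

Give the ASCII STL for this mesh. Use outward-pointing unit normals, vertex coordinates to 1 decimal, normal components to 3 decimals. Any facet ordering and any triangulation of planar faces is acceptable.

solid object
 facet normal 0.275 -0.308 -0.911
  outer loop
   vertex 1.5 1.1 0.8
   vertex 0.5 0.8 0.6
   vertex 3.0 4.8 0.0
  endloop
 endfacet
 facet normal 0.231 -0.939 0.255
  outer loop
   vertex 1.5 1.1 0.8
   vertex 2.4 2.3 4.4
   vertex 0.5 0.8 0.6
  endloop
 endfacet
 facet normal 0.915 -0.392 -0.098
  outer loop
   vertex 1.5 1.1 0.8
   vertex 3.0 4.8 0.0
   vertex 2.4 2.3 4.4
  endloop
 endfacet
 facet normal -0.619 0.276 -0.735
  outer loop
   vertex 1.9 4.2 0.7
   vertex 3.0 4.8 0.0
   vertex 0.5 0.8 0.6
  endloop
 endfacet
 facet normal 0.986 0.049 0.162
  outer loop
   vertex 2.4 3.3 4.1
   vertex 2.4 2.3 4.4
   vertex 3.0 4.8 0.0
  endloop
 endfacet
 facet normal -0.512 0.247 0.823
  outer loop
   vertex 2.4 3.3 4.1
   vertex 1.5 3.1 3.6
   vertex 2.4 2.3 4.4
  endloop
 endfacet
 facet normal -0.825 0.353 -0.441
  outer loop
   vertex 0.5 1.3 1.0
   vertex 1.9 4.2 0.7
   vertex 0.5 0.8 0.6
  endloop
 endfacet
 facet normal -0.898 0.438 0.042
  outer loop
   vertex 0.5 1.3 1.0
   vertex 1.5 3.1 3.6
   vertex 1.9 4.2 0.7
  endloop
 endfacet
 facet normal -0.730 -0.427 0.534
  outer loop
   vertex 0.5 1.3 1.0
   vertex 0.5 0.8 0.6
   vertex 2.4 2.3 4.4
  endloop
 endfacet
 facet normal -0.775 -0.339 0.533
  outer loop
   vertex 0.5 1.3 1.0
   vertex 2.4 2.3 4.4
   vertex 1.5 3.1 3.6
  endloop
 endfacet
 facet normal -0.494 0.869 -0.032
  outer loop
   vertex 2.2 4.4 1.5
   vertex 3.0 4.8 0.0
   vertex 1.9 4.2 0.7
  endloop
 endfacet
 facet normal 0.231 0.902 0.364
  outer loop
   vertex 2.2 4.4 1.5
   vertex 2.4 3.3 4.1
   vertex 3.0 4.8 0.0
  endloop
 endfacet
 facet normal -0.768 0.626 0.132
  outer loop
   vertex 2.2 4.4 1.5
   vertex 1.9 4.2 0.7
   vertex 1.5 3.1 3.6
  endloop
 endfacet
 facet normal -0.398 0.833 0.383
  outer loop
   vertex 2.2 4.4 1.5
   vertex 1.5 3.1 3.6
   vertex 2.4 3.3 4.1
  endloop
 endfacet
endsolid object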